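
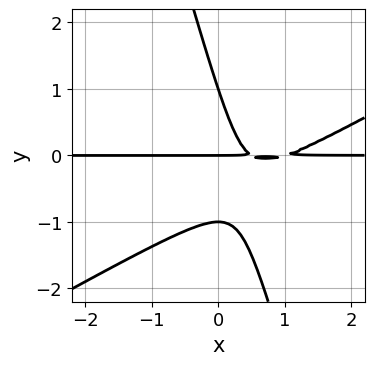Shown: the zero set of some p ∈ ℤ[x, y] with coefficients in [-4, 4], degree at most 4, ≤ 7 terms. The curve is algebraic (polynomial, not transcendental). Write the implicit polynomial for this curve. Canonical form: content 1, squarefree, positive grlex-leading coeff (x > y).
2*x^2*y - 3*x*y^2 - y^3 - 3*x*y + y

1. Degree: the shape is more complex than any degree-2 curve, so deg p = 3.
2. Checking where it meets the axes: the y-axis gridline crossings are at y ∈ {-1, 0, 1}; every point of the x-axis in the box is on the curve.
3. These observations pin down the coefficients.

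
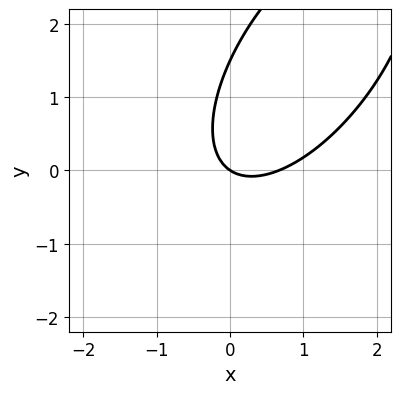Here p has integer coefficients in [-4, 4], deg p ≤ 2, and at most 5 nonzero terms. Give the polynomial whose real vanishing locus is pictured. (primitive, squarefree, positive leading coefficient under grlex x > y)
1. Degree: a generic line meets the curve in up to 2 points, so deg p = 2.
2. From the visible intercepts: one y-axis crossing is at y = 0; one x-axis crossing is at x = 0.
3. Matching integer coefficients to the picture gives p.

3*x^2 - 3*x*y + 2*y^2 - 2*x - 3*y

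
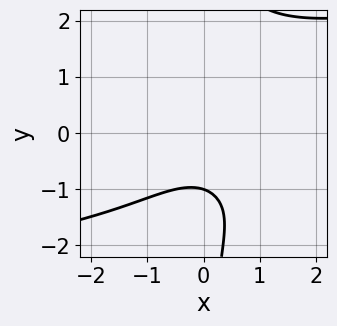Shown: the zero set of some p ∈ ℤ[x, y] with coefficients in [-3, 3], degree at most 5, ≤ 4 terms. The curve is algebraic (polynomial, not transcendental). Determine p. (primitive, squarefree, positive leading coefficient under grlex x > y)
x*y^3 - 2*x^2 - 3*y - 3

(a) Degree: the shape is more complex than any degree-3 curve, so deg p = 4.
(b) From the visible intercepts: no x-intercept at any integer in the box; it meets the y-axis at y = -1 (among the integer gridlines).
(c) These observations pin down the coefficients.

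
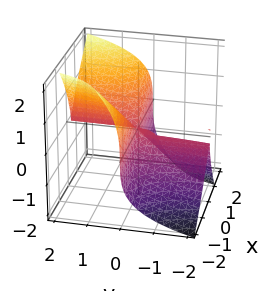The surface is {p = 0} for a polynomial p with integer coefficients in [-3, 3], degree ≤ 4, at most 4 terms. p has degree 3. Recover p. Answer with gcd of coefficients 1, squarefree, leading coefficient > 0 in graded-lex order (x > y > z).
First, degree: no degree-2 surface has this shape, so deg p = 3.
Then, observable constraints: the visible y-axis segment lies entirely on the surface; one z-axis crossing is at z = 0; every point of the x-axis in the box is on the surface.
Finally, the integer polynomial consistent with all of this is the stated p.

2*x^2*y - x*y*z - z^3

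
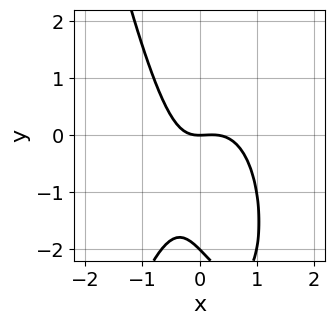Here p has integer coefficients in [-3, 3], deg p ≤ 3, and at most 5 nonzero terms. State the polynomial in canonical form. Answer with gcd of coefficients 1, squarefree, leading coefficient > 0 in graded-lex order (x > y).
3*x^3 - x^2 + x*y + y^2 + 2*y

deg p = 3. A generic line meets the curve in up to 3 points.
Checking where it meets the axes: it crosses the x-axis at the gridline x = 0; the y-axis gridline crossings are at y ∈ {-2, 0}.
Solving for integer coefficients yields p as stated.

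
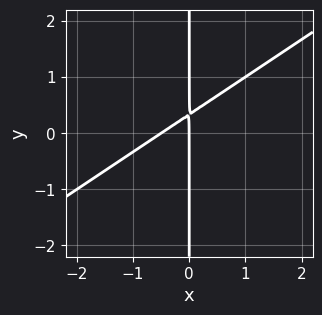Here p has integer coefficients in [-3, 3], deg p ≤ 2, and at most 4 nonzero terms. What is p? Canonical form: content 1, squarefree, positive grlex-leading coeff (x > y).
2*x^2 - 3*x*y + x

(a) Degree: the shape is more complex than any degree-1 curve, so deg p = 2.
(b) From the visible intercepts: the visible y-axis segment lies entirely on the curve; one x-axis crossing is at x = 0.
(c) Matching integer coefficients to the picture gives p.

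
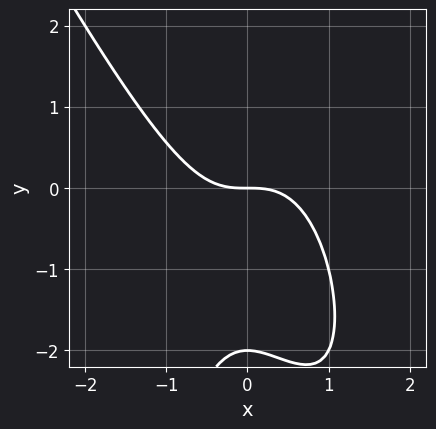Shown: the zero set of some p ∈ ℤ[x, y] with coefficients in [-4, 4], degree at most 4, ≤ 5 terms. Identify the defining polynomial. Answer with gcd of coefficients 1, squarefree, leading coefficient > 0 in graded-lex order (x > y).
2*x^3 + x^2*y + y^2 + 2*y

First, deg p = 3.
Next, reading off the gridlines: the y-axis gridline crossings are at y ∈ {-2, 0}; it meets the x-axis at x = 0 (among the integer gridlines).
Finally, together with the visible shape, these determine p as stated.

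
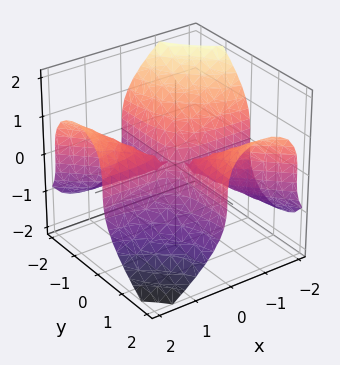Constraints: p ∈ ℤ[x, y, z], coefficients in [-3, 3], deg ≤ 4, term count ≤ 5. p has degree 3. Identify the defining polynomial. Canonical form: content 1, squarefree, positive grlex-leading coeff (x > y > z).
First, degree: a generic line meets the surface in up to 3 points, so deg p = 3.
Next, against the integer gridlines: the visible x-axis segment lies entirely on the surface; every point of the y-axis in the box is on the surface; it crosses the z-axis at the gridline z = 0.
Finally, putting this together gives p.

x^2*y + x*y^2 + z^3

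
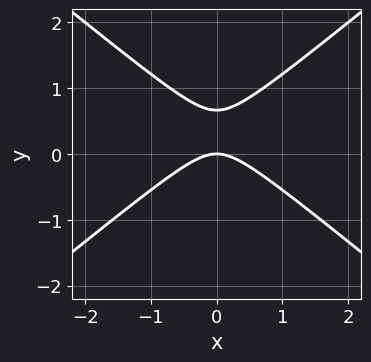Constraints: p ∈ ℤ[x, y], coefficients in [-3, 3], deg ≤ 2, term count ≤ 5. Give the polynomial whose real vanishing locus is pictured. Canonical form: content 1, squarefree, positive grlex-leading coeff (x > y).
2*x^2 - 3*y^2 + 2*y

(a) deg p = 2. The shape is more complex than any degree-1 curve.
(b) Symmetries: it's symmetric under x → −x, forcing even powers of x.
(c) From the visible intercepts: it crosses the y-axis at the gridline y = 0; it crosses the x-axis at the gridline x = 0.
(d) Assembling these constraints gives the stated polynomial.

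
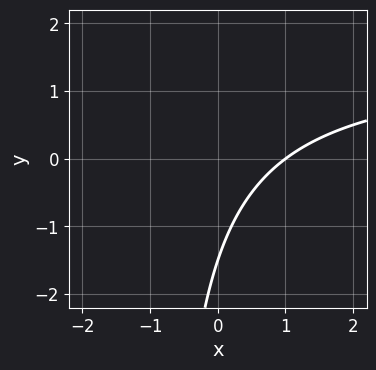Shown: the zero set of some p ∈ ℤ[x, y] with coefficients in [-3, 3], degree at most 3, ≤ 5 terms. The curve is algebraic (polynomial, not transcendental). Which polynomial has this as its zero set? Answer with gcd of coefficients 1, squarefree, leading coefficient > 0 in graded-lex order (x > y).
2*x*y - 3*x + 2*y + 3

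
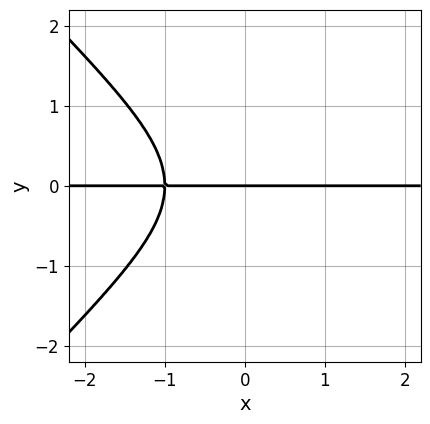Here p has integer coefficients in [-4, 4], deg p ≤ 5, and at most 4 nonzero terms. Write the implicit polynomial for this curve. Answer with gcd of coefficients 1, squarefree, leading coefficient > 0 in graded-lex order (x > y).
1. The degree is 4 — the shape is more complex than any degree-3 curve.
2. Checking where it meets the axes: every point of the x-axis in the box is on the curve; it crosses the y-axis at the gridline y = 0.
3. Solving for integer coefficients yields p as stated.

3*x^3*y - 3*x*y^3 + 2*y^3 + 3*y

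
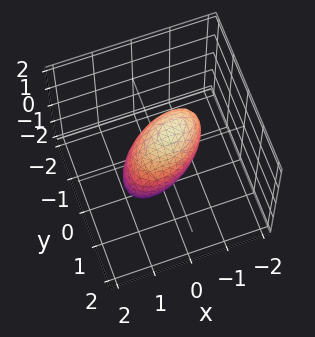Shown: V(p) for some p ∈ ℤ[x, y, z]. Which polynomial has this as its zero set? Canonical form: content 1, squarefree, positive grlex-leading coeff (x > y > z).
2*x^2 - 2*x*y + x*z + 3*y^2 + 2*z^2 - 2

First, the degree is 2 — the shape is more complex than any degree-1 surface.
Next, checking where it meets the axes: among the integer gridlines, it crosses the z-axis at z ∈ {-1, 1}; the x-axis gridline crossings are at x ∈ {-1, 1}.
Finally, together with the visible shape, these determine p as stated.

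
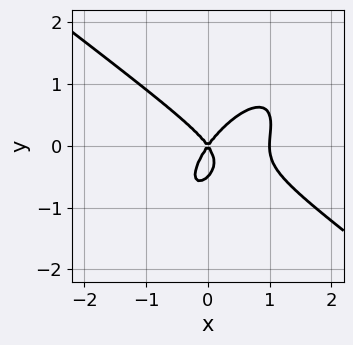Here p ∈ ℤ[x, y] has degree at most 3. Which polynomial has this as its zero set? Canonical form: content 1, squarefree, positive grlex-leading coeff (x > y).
2*x^3 - 2*x*y^2 + 2*y^3 - 2*x^2 + y^2

1. The degree is 3 — no degree-2 curve has this shape.
2. From the visible intercepts: it crosses the y-axis at the gridline y = 0; the x-axis gridline crossings are at x ∈ {0, 1}.
3. Assembling these constraints gives the stated polynomial.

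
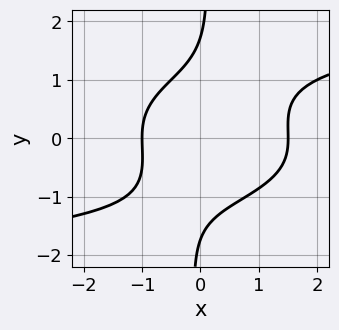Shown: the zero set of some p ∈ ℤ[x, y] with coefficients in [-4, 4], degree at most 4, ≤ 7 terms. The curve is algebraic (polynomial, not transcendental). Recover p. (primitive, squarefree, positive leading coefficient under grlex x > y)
2*x*y^3 - 2*x^2 - y^2 + x + 3

First, degree: a generic line meets the curve in up to 4 points, so deg p = 4.
Next, against the integer gridlines: one x-axis crossing is at x = -1.
Finally, fitting integer coefficients to these (and the overall shape) gives p.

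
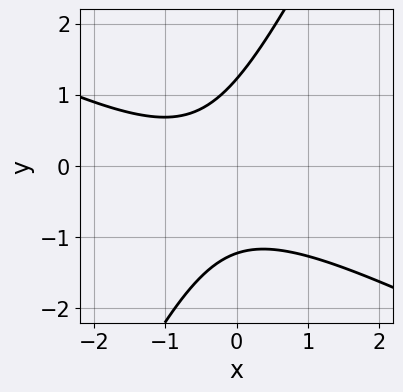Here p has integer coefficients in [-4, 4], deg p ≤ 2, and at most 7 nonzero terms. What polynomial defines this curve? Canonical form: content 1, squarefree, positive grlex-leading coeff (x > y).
2*x^2 + 3*x*y - 2*y^2 + 2*x + 3

First, deg p = 2. A generic line meets the curve in up to 2 points.
Next, reading off the gridlines: the curve avoids every integer x-axis point in the box.
Finally, the integer polynomial consistent with all of this is the stated p.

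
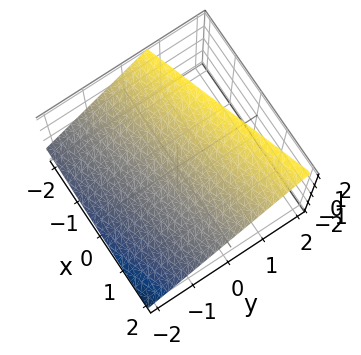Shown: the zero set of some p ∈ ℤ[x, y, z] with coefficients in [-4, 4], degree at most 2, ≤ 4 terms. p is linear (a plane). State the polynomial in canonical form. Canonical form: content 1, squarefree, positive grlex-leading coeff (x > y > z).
x - 3*y + 3*z - 2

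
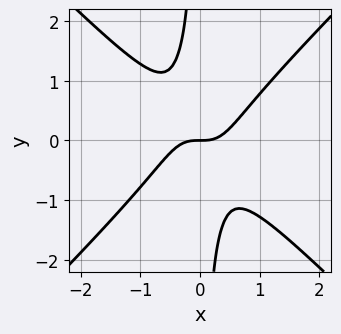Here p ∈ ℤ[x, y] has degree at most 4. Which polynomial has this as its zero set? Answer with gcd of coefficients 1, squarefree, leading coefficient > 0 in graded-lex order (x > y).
2*x^3 - 2*x*y^2 - y

deg p = 3. A generic line meets the curve in up to 3 points.
Against the integer gridlines: it crosses the y-axis at the gridline y = 0; one x-axis crossing is at x = 0.
These observations pin down the coefficients.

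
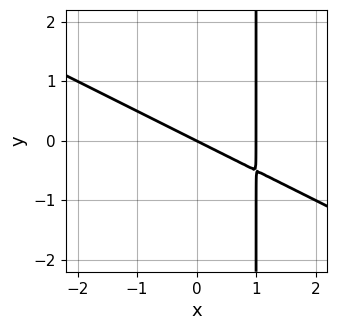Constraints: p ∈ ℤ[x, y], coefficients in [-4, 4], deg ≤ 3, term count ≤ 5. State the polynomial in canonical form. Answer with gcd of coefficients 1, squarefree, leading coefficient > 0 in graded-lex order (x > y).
(a) The degree is 2 — the shape is more complex than any degree-1 curve.
(b) From the axis intercepts and sections: the x-axis gridline crossings are at x ∈ {0, 1}; it crosses the y-axis at the gridline y = 0.
(c) Fitting integer coefficients to these (and the overall shape) gives p.

x^2 + 2*x*y - x - 2*y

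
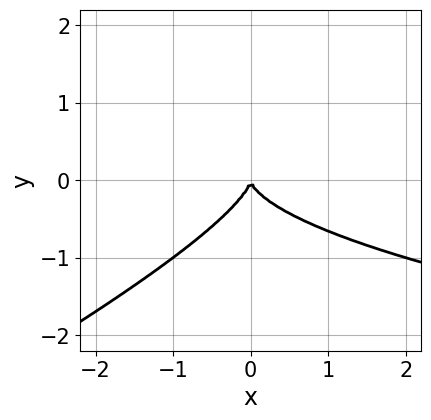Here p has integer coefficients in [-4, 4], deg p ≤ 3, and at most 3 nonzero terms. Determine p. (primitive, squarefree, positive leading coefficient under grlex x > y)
First, deg p = 3. The shape is more complex than any degree-2 curve.
Next, observable constraints: it crosses the x-axis at the gridline x = 0; one y-axis crossing is at y = 0.
Finally, fitting integer coefficients to these (and the overall shape) gives p.

x*y^2 - 2*y^3 - x^2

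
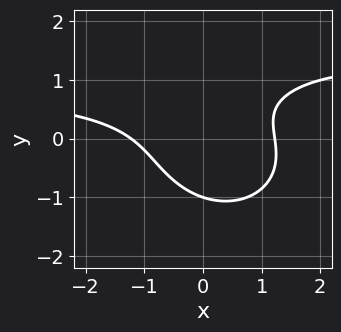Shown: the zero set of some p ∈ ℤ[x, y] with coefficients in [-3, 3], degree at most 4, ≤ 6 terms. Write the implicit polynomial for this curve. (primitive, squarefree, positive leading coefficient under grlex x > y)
2*x^2*y + 3*y^3 - 2*x^2 - 3*x*y + 3

(a) The degree is 3 — no degree-2 curve has this shape.
(b) Against the integer gridlines: it crosses the y-axis at the gridline y = -1.
(c) Matching integer coefficients to the picture gives p.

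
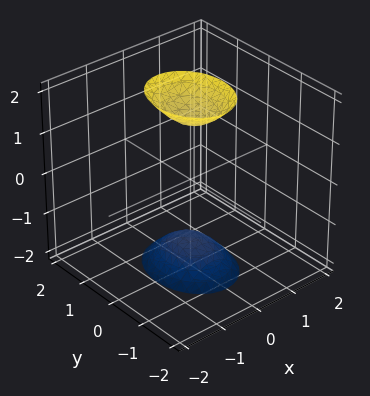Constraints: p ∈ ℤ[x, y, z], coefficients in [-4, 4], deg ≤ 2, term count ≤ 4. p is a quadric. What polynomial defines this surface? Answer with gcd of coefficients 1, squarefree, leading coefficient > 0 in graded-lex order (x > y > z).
(a) I count 2 distinct pieces.
(b) deg p = 2.
(c) Symmetries: the x ↦ −x reflection is a symmetry, so x appears only in even powers; the y ↦ −y reflection is a symmetry, so y appears only in even powers; mirror symmetry z ↦ −z ⇒ only even powers of z.
(d) Reading off the gridlines: no y-intercept at any integer in the box; it misses every integer gridline on the x-axis.
(e) Fitting integer coefficients to these (and the overall shape) gives p.

3*x^2 + 2*y^2 - z^2 + 2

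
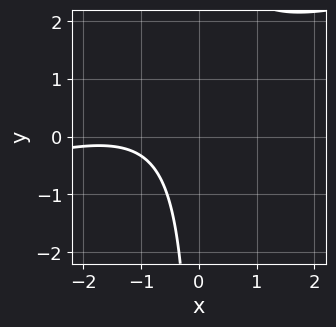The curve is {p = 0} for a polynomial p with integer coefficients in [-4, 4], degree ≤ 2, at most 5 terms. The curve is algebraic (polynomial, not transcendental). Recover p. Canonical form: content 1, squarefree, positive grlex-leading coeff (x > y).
(a) The degree is 2 — no degree-1 curve has this shape.
(b) Checking where it meets the axes: it misses every integer gridline on the y-axis; it misses every integer gridline on the x-axis.
(c) Together with the visible shape, these determine p as stated.

x^2 - 3*x*y + 3*x + 3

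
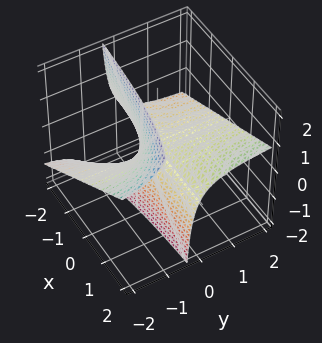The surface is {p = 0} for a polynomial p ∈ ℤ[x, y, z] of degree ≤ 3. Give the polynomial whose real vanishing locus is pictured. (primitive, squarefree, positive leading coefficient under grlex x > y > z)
x*y - 2*y*z - z

First, degree: a generic line meets the surface in up to 2 points, so deg p = 2.
Then, against the integer gridlines: the visible x-axis segment lies entirely on the surface; the visible y-axis segment lies entirely on the surface; one z-axis crossing is at z = 0.
Finally, solving for integer coefficients yields p as stated.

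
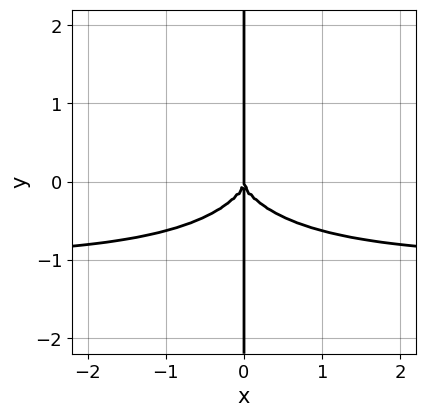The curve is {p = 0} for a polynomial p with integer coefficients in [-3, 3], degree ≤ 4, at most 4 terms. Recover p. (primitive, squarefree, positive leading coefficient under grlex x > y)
2*x^3*y + 3*x*y^3 + 2*x^3

1. The degree is 4 — the shape is more complex than any degree-3 curve.
2. Observable constraints: every point of the y-axis in the box is on the curve; it crosses the x-axis at the gridline x = 0.
3. The integer polynomial consistent with all of this is the stated p.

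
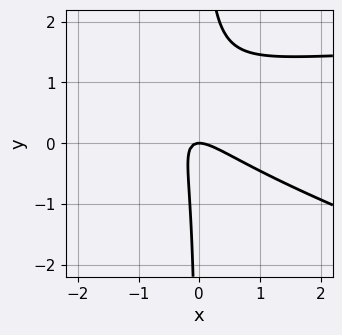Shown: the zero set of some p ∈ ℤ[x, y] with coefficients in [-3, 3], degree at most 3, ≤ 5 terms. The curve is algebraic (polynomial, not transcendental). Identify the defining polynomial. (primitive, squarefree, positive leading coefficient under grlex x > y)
First, deg p = 3. The shape is more complex than any degree-2 curve.
Then, observable constraints: it crosses the y-axis at the gridline y = 0; one x-axis crossing is at x = 0.
Finally, together with the visible shape, these determine p as stated.

x^2*y + 3*x*y^2 - 2*x^2 - 3*x*y - y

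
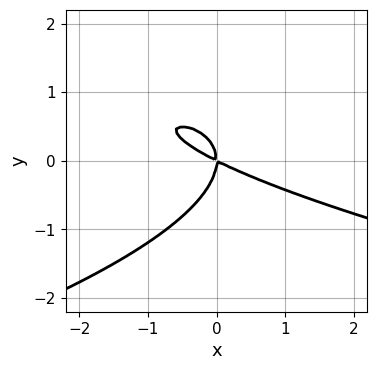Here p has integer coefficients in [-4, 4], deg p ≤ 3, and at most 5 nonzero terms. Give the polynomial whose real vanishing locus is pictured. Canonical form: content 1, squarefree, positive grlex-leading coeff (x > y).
2*y^3 + x^2 + 2*x*y

First, deg p = 3. The shape is more complex than any degree-2 curve.
Then, observable constraints: it crosses the x-axis at the gridline x = 0; it meets the y-axis at y = 0 (among the integer gridlines).
Finally, assembling these constraints gives the stated polynomial.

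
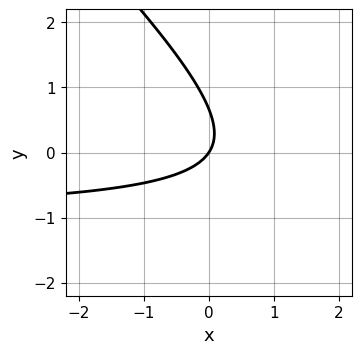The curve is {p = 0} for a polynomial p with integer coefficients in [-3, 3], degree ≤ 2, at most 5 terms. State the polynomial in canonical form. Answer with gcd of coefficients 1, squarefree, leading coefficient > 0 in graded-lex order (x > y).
deg p = 2. The shape is more complex than any degree-1 curve.
From the axis intercepts and sections: it crosses the x-axis at the gridline x = 0; it meets the y-axis at y = 0 (among the integer gridlines).
Fitting integer coefficients to these (and the overall shape) gives p.

3*x*y + 3*y^2 + 3*x - 2*y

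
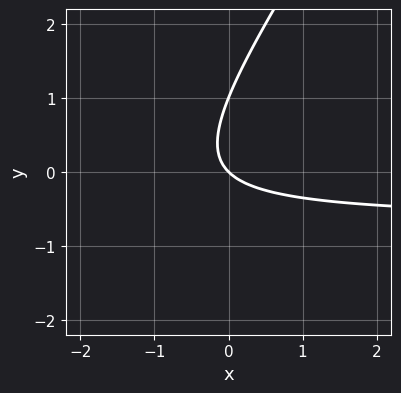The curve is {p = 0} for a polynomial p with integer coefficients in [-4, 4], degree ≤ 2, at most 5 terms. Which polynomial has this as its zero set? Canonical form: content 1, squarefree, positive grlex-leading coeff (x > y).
1. deg p = 2. The shape is more complex than any degree-1 curve.
2. Checking where it meets the axes: among the integer gridlines, it crosses the y-axis at y ∈ {0, 1}; it meets the x-axis at x = 0 (among the integer gridlines).
3. Matching integer coefficients to the picture gives p.

3*x*y - 2*y^2 + 2*x + 2*y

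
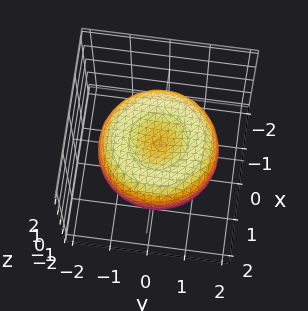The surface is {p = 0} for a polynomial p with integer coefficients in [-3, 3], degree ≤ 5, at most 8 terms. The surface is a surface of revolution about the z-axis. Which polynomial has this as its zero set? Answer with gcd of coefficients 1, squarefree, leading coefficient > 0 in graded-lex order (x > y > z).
x^4 + 2*x^2*y^2 + y^4 - 2*x^2 - 2*y^2 + 3*z^2 - 1

First, the degree is 4 — no degree-3 surface has this shape.
Then, symmetries: rotational symmetry about the z-axis ⇒ p depends on x, y only through x² + y².
Next, checking where it meets the axes: a circular section at z = 0 has radius between 1 and 2.
Finally, putting this together gives p.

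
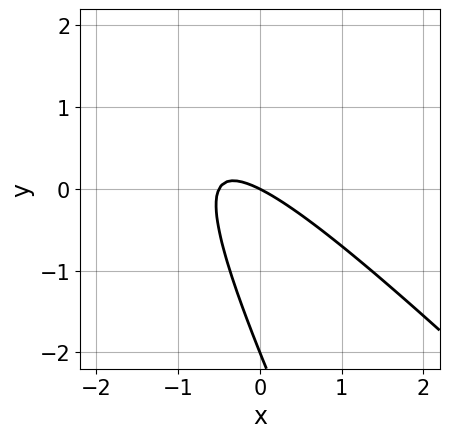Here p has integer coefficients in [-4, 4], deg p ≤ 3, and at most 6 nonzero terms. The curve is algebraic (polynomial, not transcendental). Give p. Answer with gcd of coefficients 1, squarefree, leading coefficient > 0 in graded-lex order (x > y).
2*x^2 + 3*x*y + y^2 + x + 2*y

1. Degree: the shape is more complex than any degree-1 curve, so deg p = 2.
2. From the axis intercepts and sections: the y-axis gridline crossings are at y ∈ {-2, 0}; it crosses the x-axis at the gridline x = 0.
3. Fitting integer coefficients to these (and the overall shape) gives p.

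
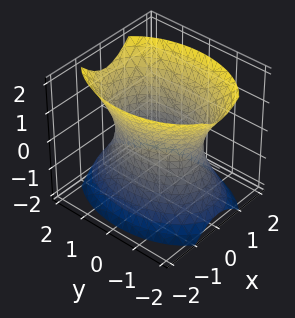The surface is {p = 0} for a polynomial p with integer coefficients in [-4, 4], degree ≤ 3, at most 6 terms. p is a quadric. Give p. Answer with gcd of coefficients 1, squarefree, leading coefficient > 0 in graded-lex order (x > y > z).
(a) Degree: an hourglass — one-sheet hyperboloid; a quadric, so deg p = 2.
(b) Symmetries: the z ↦ −z reflection is a symmetry, so z appears only in even powers; the x ↦ −x reflection is a symmetry, so x appears only in even powers; the y ↦ −y reflection is a symmetry, so y appears only in even powers.
(c) Against the integer gridlines: the x-axis gridline crossings are at x ∈ {-1, 1}; it misses every integer gridline on the z-axis.
(d) Putting this together gives p.

2*x^2 + y^2 - z^2 - 2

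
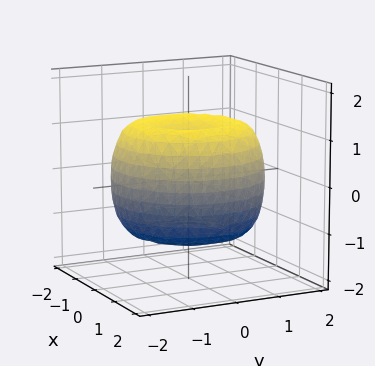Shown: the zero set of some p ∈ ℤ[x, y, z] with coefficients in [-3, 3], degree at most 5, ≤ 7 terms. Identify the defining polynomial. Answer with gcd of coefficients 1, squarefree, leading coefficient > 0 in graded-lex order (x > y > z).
(a) The degree is 4 — the shape is more complex than any degree-3 surface.
(b) Symmetries: the z-axis is an axis of rotation, so x and y enter only as x² + y².
(c) Checking where it meets the axes: a circular section at z = 1 has radius between 1 and 2; the z-axis gridline crossings are at z ∈ {-1, 1}.
(d) Solving for integer coefficients yields p as stated.

x^4 + 2*x^2*y^2 + y^4 - 2*x^2 - 2*y^2 + 2*z^2 - 2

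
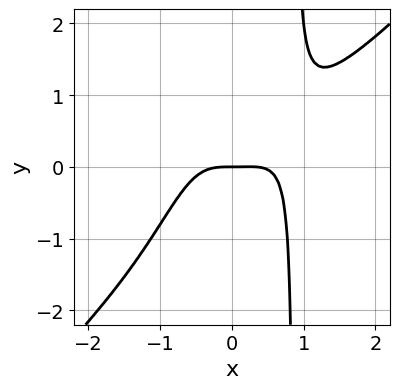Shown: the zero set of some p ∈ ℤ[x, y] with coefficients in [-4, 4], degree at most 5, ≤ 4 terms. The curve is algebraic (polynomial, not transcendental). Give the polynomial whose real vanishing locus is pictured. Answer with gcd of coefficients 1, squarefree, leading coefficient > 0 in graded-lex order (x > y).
3*x^4 - 3*x^3*y - x^3 + 2*y

1. Degree: the shape is more complex than any degree-3 curve, so deg p = 4.
2. From the axis intercepts and sections: it crosses the x-axis at the gridline x = 0; it meets the y-axis at y = 0 (among the integer gridlines).
3. Solving for integer coefficients yields p as stated.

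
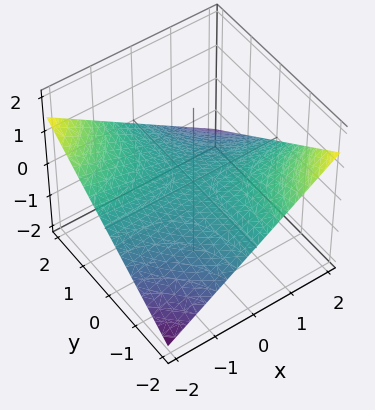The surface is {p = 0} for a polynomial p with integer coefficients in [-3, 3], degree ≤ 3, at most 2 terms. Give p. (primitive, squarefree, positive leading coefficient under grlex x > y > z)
(a) deg p = 2. A saddle surface; a quadric.
(b) Checking where it meets the axes: it crosses the z-axis at the gridline z = 0; every point of the y-axis in the box is on the surface.
(c) These observations pin down the coefficients. Check: (-2, 0, 0) on the x-axis lies on the surface, and p(-2, 0, 0) = 0. ✓

x*y + 3*z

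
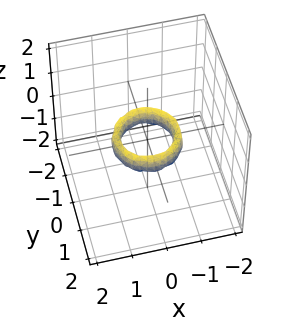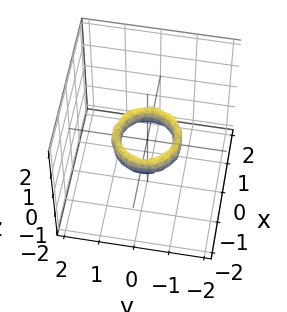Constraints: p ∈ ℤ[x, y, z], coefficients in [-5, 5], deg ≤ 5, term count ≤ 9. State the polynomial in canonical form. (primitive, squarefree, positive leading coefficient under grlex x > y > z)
First, deg p = 4. A generic line meets the surface in up to 4 points.
Then, symmetries: the surface is invariant under rotation about z: p = q(x² + y², z).
Next, from the axis intercepts and sections: among the integer gridlines, it crosses the y-axis at y ∈ {-1, 1}; among the integer gridlines, it crosses the x-axis at x ∈ {-1, 1}; it misses every integer gridline on the z-axis.
Finally, assembling these constraints gives the stated polynomial.

2*x^4 + 4*x^2*y^2 + 2*y^4 - 3*x^2 - 3*y^2 + z^2 + 1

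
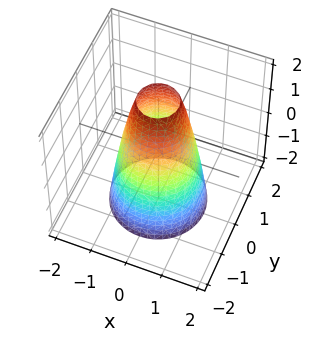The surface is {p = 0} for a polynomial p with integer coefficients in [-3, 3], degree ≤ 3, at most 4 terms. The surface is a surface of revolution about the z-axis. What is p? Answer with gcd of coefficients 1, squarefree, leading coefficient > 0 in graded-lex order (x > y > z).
deg p = 2.
Symmetry: the z-axis is an axis of rotation, so x and y enter only as x² + y².
Against the integer gridlines: it misses every integer gridline on the z-axis; a circular section at z = 1 has radius between 0 and 1; among the integer gridlines, it crosses the y-axis at y ∈ {-1, 1}.
Together with the visible shape, these determine p as stated.

3*x^2 + 3*y^2 + z - 3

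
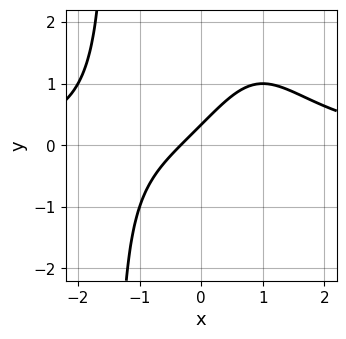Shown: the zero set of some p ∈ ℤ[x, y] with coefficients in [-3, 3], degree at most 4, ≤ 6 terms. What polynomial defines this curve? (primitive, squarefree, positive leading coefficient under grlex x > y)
x^3*y - 3*x + 3*y - 1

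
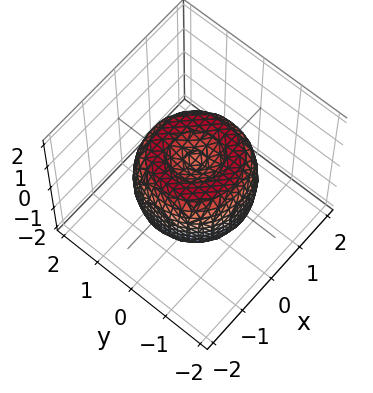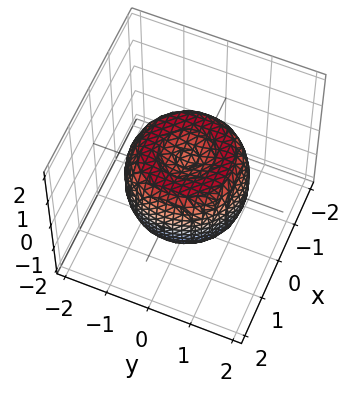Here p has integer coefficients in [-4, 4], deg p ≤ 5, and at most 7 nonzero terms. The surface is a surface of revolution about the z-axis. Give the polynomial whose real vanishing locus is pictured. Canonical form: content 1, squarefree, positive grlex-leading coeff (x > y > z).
2*x^4 + 4*x^2*y^2 + 2*y^4 - 3*x^2 - 3*y^2 + 2*z^2 - 1

(a) deg p = 4. A generic line meets the surface in up to 4 points.
(b) By symmetry, the z-axis is an axis of rotation, so x and y enter only as x² + y².
(c) Checking where it meets the axes: a circular section at z = 0 has radius between 1 and 2.
(d) These observations pin down the coefficients.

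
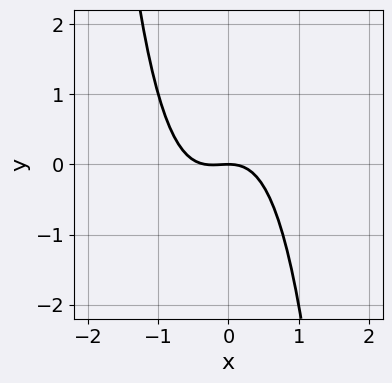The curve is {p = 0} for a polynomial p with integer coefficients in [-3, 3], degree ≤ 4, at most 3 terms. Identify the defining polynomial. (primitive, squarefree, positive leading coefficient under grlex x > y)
The degree is 3 — no degree-2 curve has this shape.
Reading off the gridlines: it meets the x-axis at x = 0 (among the integer gridlines); it meets the y-axis at y = 0 (among the integer gridlines).
Solving for integer coefficients yields p as stated.

3*x^3 + x^2 + 2*y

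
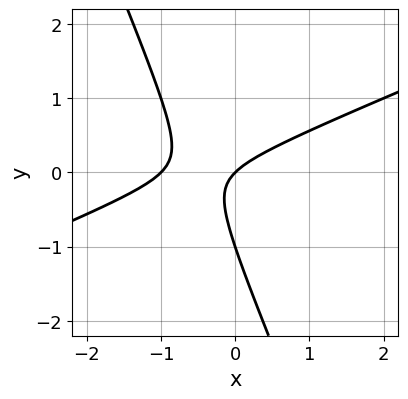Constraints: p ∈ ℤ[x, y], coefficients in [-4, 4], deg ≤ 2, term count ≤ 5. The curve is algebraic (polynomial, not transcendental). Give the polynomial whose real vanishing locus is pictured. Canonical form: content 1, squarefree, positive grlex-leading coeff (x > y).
First, degree: the shape is more complex than any degree-1 curve, so deg p = 2.
Next, reading off the gridlines: the x-axis gridline crossings are at x ∈ {-1, 0}; among the integer gridlines, it crosses the y-axis at y ∈ {-1, 0}.
Finally, the integer polynomial consistent with all of this is the stated p.

x^2 - 2*x*y - y^2 + x - y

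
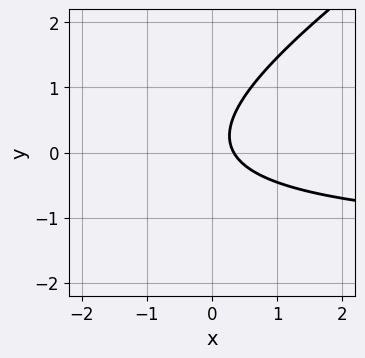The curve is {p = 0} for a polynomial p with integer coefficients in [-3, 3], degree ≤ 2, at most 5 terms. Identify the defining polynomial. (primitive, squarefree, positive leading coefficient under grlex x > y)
1. The degree is 2 — the shape is more complex than any degree-1 curve.
2. Reading off the gridlines: the curve avoids every integer y-axis point in the box.
3. Fitting integer coefficients to these (and the overall shape) gives p.

2*x*y - 3*y^2 + 3*x + y - 1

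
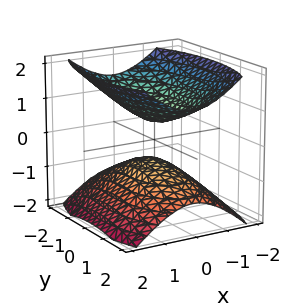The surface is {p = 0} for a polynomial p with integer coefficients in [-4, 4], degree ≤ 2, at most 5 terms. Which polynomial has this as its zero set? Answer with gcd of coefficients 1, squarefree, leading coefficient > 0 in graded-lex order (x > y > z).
3*x^2 + y^2 - 3*z^2 + 1

1. I count 2 distinct pieces.
2. Degree: two sheets facing apart; a quadric, so deg p = 2.
3. Symmetries: the z ↦ −z reflection is a symmetry, so z appears only in even powers; mirror symmetry y ↦ −y ⇒ only even powers of y; it's symmetric under x → −x, forcing even powers of x.
4. Against the integer gridlines: the surface avoids every integer x-axis point in the box; it misses every integer gridline on the y-axis.
5. Together with the visible shape, these determine p as stated.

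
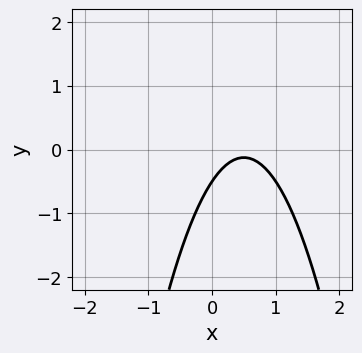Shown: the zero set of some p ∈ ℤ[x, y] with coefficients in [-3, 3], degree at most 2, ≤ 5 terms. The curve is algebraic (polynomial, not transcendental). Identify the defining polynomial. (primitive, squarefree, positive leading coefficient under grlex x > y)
3*x^2 - 3*x + 2*y + 1

deg p = 2.
Against the integer gridlines: the curve avoids every integer x-axis point in the box.
Assembling these constraints gives the stated polynomial.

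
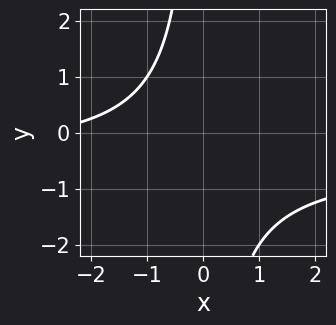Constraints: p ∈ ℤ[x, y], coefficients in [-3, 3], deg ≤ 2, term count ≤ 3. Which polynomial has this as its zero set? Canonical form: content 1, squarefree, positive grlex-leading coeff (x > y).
2*x*y + x + 3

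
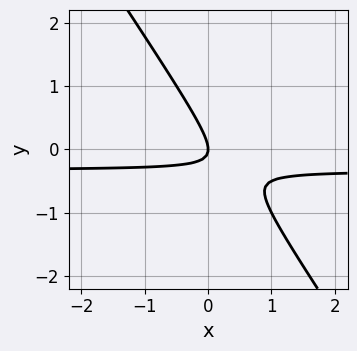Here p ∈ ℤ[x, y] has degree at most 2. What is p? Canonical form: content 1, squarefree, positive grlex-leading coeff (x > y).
Degree: no degree-1 curve has this shape, so deg p = 2.
Observable constraints: it crosses the x-axis at the gridline x = 0; one y-axis crossing is at y = 0.
The integer polynomial consistent with all of this is the stated p.

3*x*y + 2*y^2 + x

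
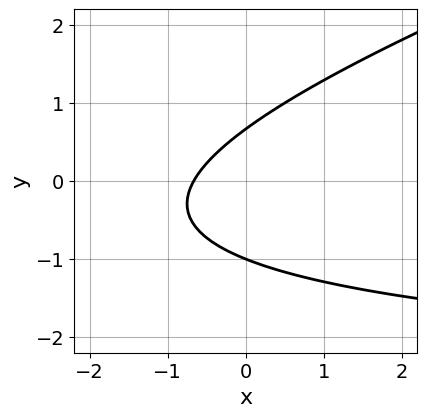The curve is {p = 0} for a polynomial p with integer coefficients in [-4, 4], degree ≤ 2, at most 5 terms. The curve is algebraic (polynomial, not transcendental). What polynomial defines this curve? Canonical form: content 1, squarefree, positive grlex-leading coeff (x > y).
x*y - 3*y^2 + 3*x - y + 2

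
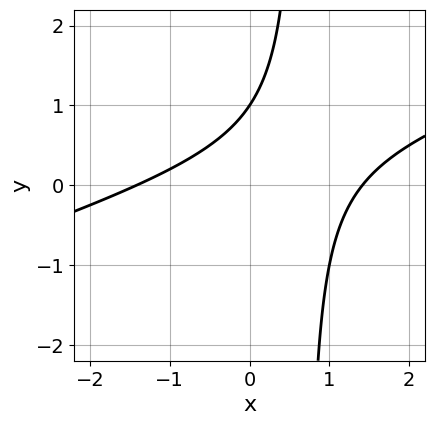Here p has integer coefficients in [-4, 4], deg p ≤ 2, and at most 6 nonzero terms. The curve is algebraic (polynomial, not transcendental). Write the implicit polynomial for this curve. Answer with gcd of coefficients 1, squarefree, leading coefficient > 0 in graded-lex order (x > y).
(a) Degree: no degree-1 curve has this shape, so deg p = 2.
(b) Reading off the gridlines: it meets the y-axis at y = 1 (among the integer gridlines).
(c) Matching integer coefficients to the picture gives p.

x^2 - 3*x*y + 2*y - 2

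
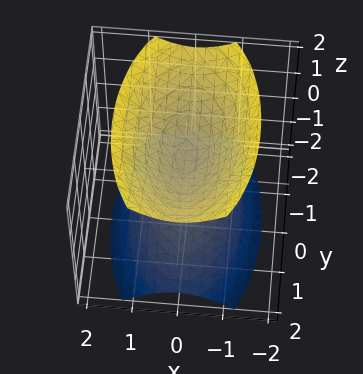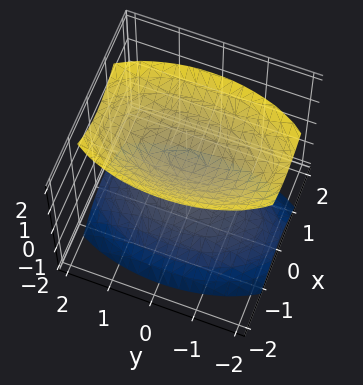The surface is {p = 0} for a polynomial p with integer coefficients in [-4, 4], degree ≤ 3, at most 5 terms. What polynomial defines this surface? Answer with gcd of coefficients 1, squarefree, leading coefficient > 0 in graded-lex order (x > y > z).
3*x^2 + y^2 - 2*z^2 + 1

(a) I count 2 distinct pieces.
(b) Degree: two sheets facing apart; a quadric, so deg p = 2.
(c) Symmetries: it's symmetric under x → −x, forcing even powers of x; the y ↦ −y reflection is a symmetry, so y appears only in even powers; mirror symmetry z ↦ −z ⇒ only even powers of z.
(d) Against the integer gridlines: no x-intercept at any integer in the box; the surface avoids every integer y-axis point in the box.
(e) These observations pin down the coefficients.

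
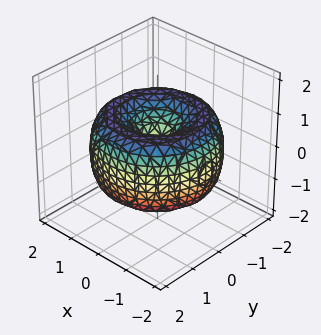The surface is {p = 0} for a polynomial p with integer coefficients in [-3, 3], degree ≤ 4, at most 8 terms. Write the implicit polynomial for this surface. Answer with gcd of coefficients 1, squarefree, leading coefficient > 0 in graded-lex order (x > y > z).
x^4 + 2*x^2*y^2 + y^4 - 3*x^2 - 3*y^2 + 2*z^2

(a) Degree: no degree-3 surface has this shape, so deg p = 4.
(b) Symmetries: the z-axis is an axis of rotation, so x and y enter only as x² + y².
(c) Checking where it meets the axes: it crosses the x-axis at the gridline x = 0; a circular section at z = 1 has radius exactly 1; it meets the y-axis at y = 0 (among the integer gridlines).
(d) Together with the visible shape, these determine p as stated.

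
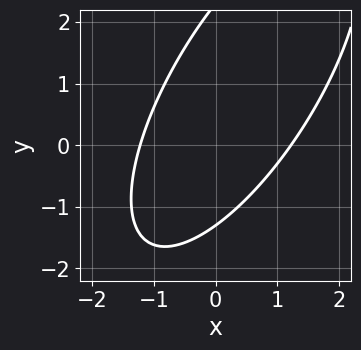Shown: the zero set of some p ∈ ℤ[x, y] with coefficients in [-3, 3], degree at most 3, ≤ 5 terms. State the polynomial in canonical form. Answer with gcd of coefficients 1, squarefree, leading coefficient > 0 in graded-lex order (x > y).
First, the degree is 2 — the shape is more complex than any degree-1 curve.
Finally, putting this together gives p.

2*x^2 - 2*x*y + y^2 - y - 3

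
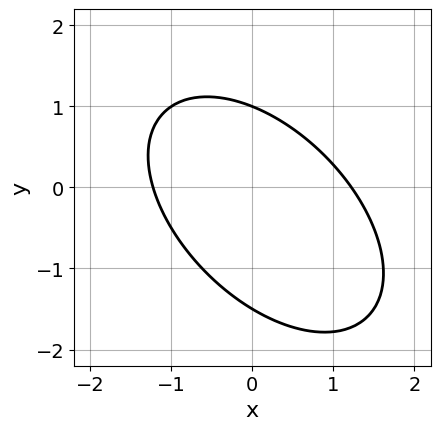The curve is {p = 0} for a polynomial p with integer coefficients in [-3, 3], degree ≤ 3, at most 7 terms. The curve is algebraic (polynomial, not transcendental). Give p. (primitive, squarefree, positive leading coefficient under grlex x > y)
1. The degree is 2 — no degree-1 curve has this shape.
2. Against the integer gridlines: it crosses the y-axis at the gridline y = 1.
3. The integer polynomial consistent with all of this is the stated p.

2*x^2 + 2*x*y + 2*y^2 + y - 3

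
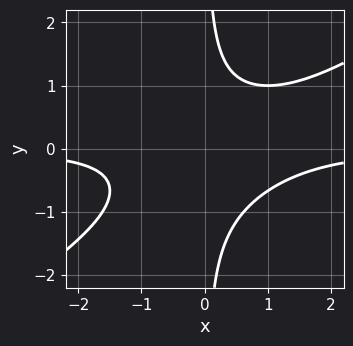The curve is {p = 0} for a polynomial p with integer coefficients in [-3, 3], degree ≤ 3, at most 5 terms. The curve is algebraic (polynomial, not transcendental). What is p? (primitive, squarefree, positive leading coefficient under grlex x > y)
2*x^2*y - 3*x*y^2 - x*y + 2

(a) Degree: the shape is more complex than any degree-2 curve, so deg p = 3.
(b) Observable constraints: no y-intercept at any integer in the box; the curve avoids every integer x-axis point in the box.
(c) Putting this together gives p.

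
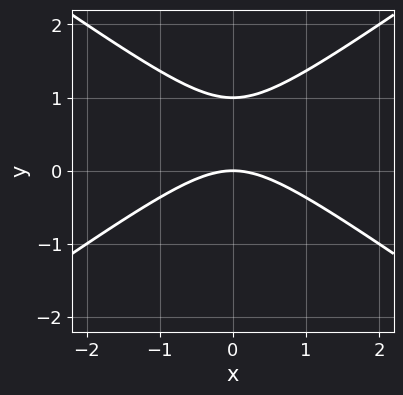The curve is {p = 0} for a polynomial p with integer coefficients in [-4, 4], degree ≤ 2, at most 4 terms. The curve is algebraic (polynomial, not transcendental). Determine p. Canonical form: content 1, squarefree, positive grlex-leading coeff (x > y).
x^2 - 2*y^2 + 2*y

(a) Degree: no degree-1 curve has this shape, so deg p = 2.
(b) Symmetries: mirror symmetry x ↦ −x ⇒ only even powers of x.
(c) Observable constraints: the y-axis gridline crossings are at y ∈ {0, 1}; one x-axis crossing is at x = 0.
(d) Putting this together gives p.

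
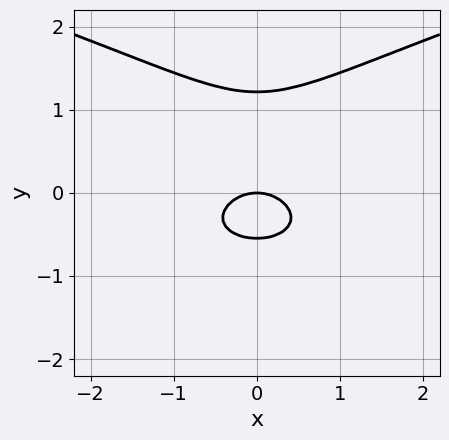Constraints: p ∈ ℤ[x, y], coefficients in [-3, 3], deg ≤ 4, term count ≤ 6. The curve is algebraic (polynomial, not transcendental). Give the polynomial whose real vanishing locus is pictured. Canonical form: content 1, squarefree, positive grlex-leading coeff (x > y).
First, deg p = 3. No degree-2 curve has this shape.
Next, symmetries: the x ↦ −x reflection is a symmetry, so x appears only in even powers.
Next, against the integer gridlines: it crosses the x-axis at the gridline x = 0; it crosses the y-axis at the gridline y = 0.
Finally, together with the visible shape, these determine p as stated.

3*y^3 - 2*x^2 - 2*y^2 - 2*y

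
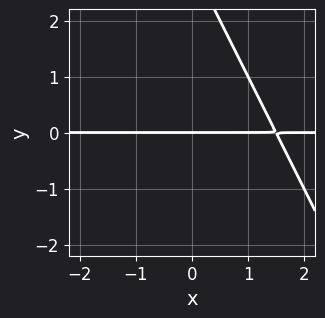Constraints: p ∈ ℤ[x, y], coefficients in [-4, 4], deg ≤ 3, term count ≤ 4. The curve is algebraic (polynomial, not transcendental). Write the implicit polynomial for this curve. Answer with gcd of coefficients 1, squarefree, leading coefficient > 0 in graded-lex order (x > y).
2*x*y + y^2 - 3*y

Degree: the shape is more complex than any degree-1 curve, so deg p = 2.
From the axis intercepts and sections: every point of the x-axis in the box is on the curve; one y-axis crossing is at y = 0.
Together with the visible shape, these determine p as stated.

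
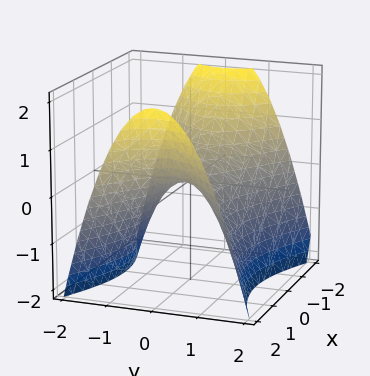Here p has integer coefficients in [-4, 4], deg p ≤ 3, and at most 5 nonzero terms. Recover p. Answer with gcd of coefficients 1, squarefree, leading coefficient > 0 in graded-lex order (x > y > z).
x^2 - 2*y^2 - 2*z

deg p = 2. A saddle surface; a quadric.
Symmetries: the y ↦ −y reflection is a symmetry, so y appears only in even powers; mirror symmetry x ↦ −x ⇒ only even powers of x.
Against the integer gridlines: it meets the x-axis at x = 0 (among the integer gridlines); it crosses the y-axis at the gridline y = 0; it meets the z-axis at z = 0 (among the integer gridlines).
The integer polynomial consistent with all of this is the stated p.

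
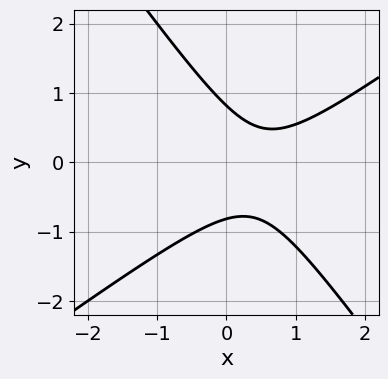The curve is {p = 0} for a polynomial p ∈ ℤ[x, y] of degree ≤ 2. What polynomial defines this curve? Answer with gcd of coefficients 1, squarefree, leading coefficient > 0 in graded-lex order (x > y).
3*x^2 - 2*x*y - 3*y^2 - 3*x + 2

1. The degree is 2 — a generic line meets the curve in up to 2 points.
2. Against the integer gridlines: it misses every integer gridline on the x-axis.
3. Putting this together gives p.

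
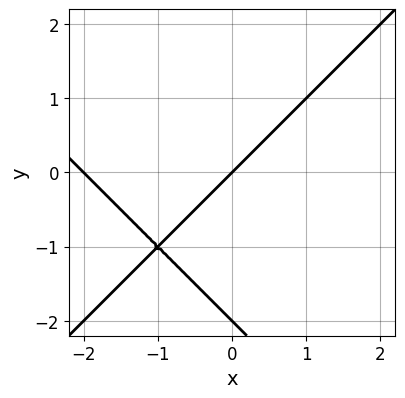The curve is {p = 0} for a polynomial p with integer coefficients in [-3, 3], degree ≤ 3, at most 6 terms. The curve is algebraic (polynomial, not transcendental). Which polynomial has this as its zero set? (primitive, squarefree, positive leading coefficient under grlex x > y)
The degree is 2 — a generic line meets the curve in up to 2 points.
From the visible intercepts: the x-axis gridline crossings are at x ∈ {-2, 0}; among the integer gridlines, it crosses the y-axis at y ∈ {-2, 0}.
Together with the visible shape, these determine p as stated.

x^2 - y^2 + 2*x - 2*y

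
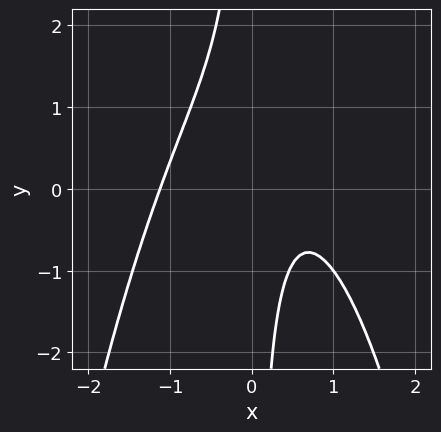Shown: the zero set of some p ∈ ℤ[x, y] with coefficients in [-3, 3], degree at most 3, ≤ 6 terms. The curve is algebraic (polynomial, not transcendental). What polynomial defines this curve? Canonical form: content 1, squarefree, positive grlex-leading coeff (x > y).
3*x^3 + 3*x*y - 2*x + 2

1. Degree: a generic line meets the curve in up to 3 points, so deg p = 3.
2. From the axis intercepts and sections: the curve avoids every integer y-axis point in the box.
3. Together with the visible shape, these determine p as stated.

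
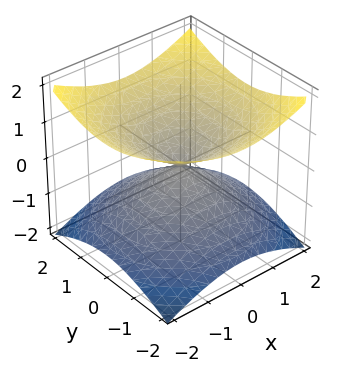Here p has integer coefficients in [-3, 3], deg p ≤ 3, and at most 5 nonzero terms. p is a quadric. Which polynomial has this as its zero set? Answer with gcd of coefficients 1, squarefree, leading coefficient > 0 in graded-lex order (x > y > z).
x^2 + y^2 - 2*z^2

(a) Degree: two nappes meeting at a single point; a quadric, so deg p = 2.
(b) Symmetries: it's symmetric under z → −z, forcing even powers of z; every cross-section ⟂ z is a circle, so x, y appear only via x² + y².
(c) Observable constraints: one y-axis crossing is at y = 0; one x-axis crossing is at x = 0; a circular section at z = 1 has radius between 1 and 2.
(d) Together with the visible shape, these determine p as stated.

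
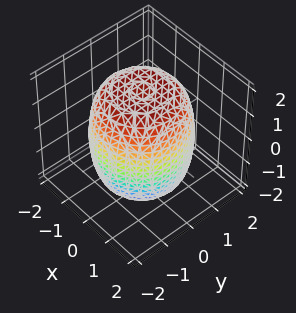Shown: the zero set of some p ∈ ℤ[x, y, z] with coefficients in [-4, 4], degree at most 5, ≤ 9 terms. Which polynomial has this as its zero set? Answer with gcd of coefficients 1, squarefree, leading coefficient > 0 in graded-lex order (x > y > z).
x^4 + 2*x^2*y^2 + y^4 - x^2 - y^2 + z^2 - 3

The degree is 4 — no degree-3 surface has this shape.
By symmetry, the surface is invariant under rotation about z: p = q(x² + y², z).
From the axis intercepts and sections: a circular section at z = 0 has radius between 1 and 2.
Matching integer coefficients to the picture gives p.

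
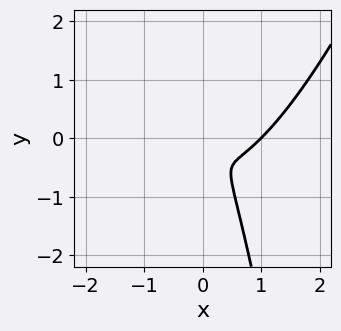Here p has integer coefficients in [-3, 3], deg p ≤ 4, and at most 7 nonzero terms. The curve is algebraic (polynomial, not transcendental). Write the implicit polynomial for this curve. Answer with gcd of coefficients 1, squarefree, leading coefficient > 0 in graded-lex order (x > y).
3*x^3 - x^2*y - 3*x^2 - 2*x*y - y^2

Degree: no degree-2 curve has this shape, so deg p = 3.
Observable constraints: it meets the x-axis at x = 1 (among the integer gridlines).
Together with the visible shape, these determine p as stated.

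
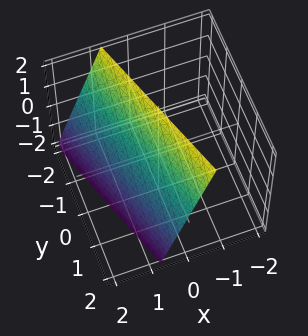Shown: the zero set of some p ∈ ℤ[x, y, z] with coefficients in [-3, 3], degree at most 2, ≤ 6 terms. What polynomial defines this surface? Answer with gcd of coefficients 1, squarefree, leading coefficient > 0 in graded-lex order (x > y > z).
First, deg p = 1. Every cross-section is a straight line — this is a plane.
Then, against the integer gridlines: it crosses the y-axis at the gridline y = 2; it crosses the z-axis at the gridline z = 2.
Finally, assembling these constraints gives the stated polynomial.

3*x + y + z - 2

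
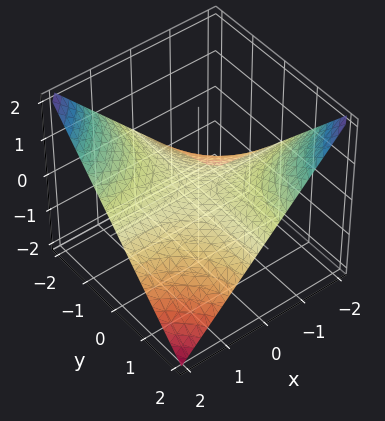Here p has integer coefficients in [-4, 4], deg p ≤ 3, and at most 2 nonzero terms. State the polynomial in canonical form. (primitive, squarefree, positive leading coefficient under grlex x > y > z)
x*y + 2*z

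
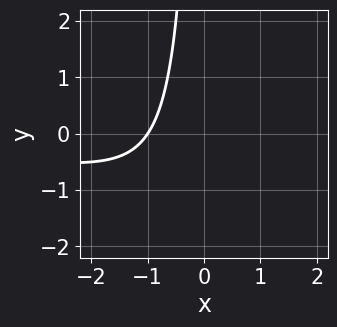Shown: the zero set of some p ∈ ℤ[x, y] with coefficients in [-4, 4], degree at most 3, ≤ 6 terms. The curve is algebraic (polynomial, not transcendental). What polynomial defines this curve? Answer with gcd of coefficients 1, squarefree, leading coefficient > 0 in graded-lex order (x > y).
deg p = 3. No degree-2 curve has this shape.
Reading off the gridlines: it misses every integer gridline on the y-axis; one x-axis crossing is at x = -1.
Solving for integer coefficients yields p as stated.

x^2*y - x*y - 3*x - 3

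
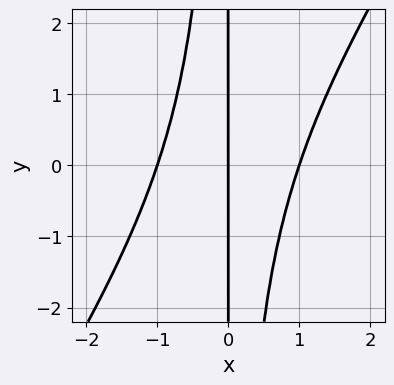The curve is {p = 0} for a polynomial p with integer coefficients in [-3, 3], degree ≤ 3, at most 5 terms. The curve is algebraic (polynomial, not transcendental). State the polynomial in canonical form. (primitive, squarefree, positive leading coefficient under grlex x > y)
3*x^3 - 2*x^2*y - 3*x

1. deg p = 3.
2. From the visible intercepts: the x-axis gridline crossings are at x ∈ {-1, 0, 1}; every point of the y-axis in the box is on the curve.
3. Matching integer coefficients to the picture gives p.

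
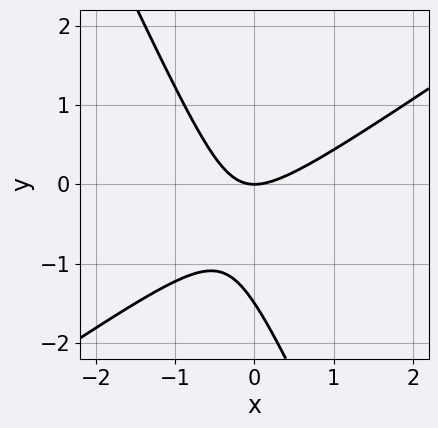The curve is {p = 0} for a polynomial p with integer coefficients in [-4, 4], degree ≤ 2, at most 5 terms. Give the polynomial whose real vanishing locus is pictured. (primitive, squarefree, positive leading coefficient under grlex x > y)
1. Degree: the shape is more complex than any degree-1 curve, so deg p = 2.
2. Against the integer gridlines: it meets the y-axis at y = 0 (among the integer gridlines); one x-axis crossing is at x = 0.
3. Putting this together gives p.

3*x^2 - 3*x*y - 2*y^2 - 3*y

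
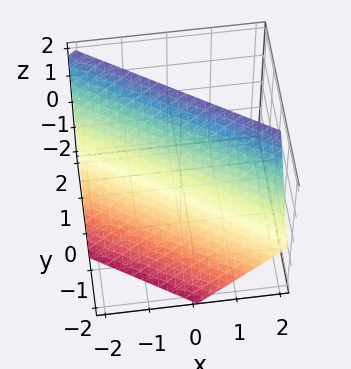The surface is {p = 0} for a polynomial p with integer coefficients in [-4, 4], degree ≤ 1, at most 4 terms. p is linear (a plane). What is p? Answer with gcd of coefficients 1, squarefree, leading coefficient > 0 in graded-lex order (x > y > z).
1. The degree is 1 — every cross-section is a straight line — this is a plane.
2. From the axis intercepts and sections: one x-axis crossing is at x = -1; it crosses the z-axis at the gridline z = 1.
3. Matching integer coefficients to the picture gives p.

2*x + 3*y - 2*z + 2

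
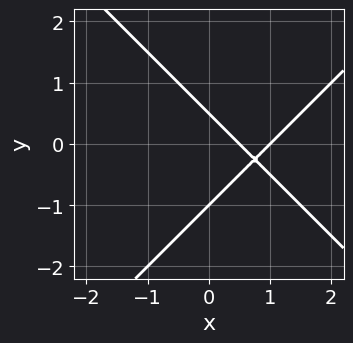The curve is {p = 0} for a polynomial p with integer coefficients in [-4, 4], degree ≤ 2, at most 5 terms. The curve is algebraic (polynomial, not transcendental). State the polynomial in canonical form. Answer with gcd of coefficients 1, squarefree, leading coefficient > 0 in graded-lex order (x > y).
2*x^2 - 2*y^2 - 3*x - y + 1

1. deg p = 2. No degree-1 curve has this shape.
2. From the axis intercepts and sections: it meets the y-axis at y = -1 (among the integer gridlines); it crosses the x-axis at the gridline x = 1.
3. Putting this together gives p.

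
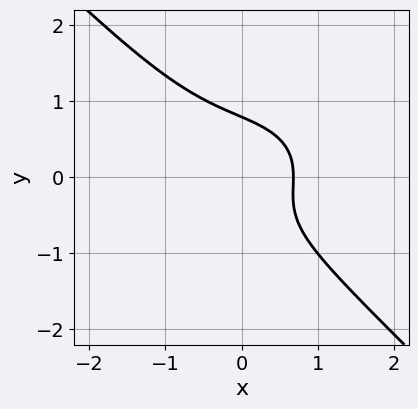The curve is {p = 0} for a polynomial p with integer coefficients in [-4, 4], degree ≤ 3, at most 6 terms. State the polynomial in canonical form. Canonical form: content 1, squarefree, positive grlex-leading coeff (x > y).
x^3 + x*y^2 + 2*y^3 + x - 1

deg p = 3. A generic line meets the curve in up to 3 points.
Putting this together gives p.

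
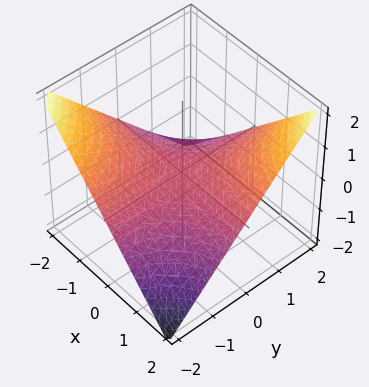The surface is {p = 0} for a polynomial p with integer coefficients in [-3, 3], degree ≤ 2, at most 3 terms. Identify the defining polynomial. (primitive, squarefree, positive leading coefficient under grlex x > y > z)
x*y - 2*z

(a) Degree: a saddle surface; a quadric, so deg p = 2.
(b) From the axis intercepts and sections: every point of the x-axis in the box is on the surface; it crosses the z-axis at the gridline z = 0; the visible y-axis segment lies entirely on the surface.
(c) Assembling these constraints gives the stated polynomial.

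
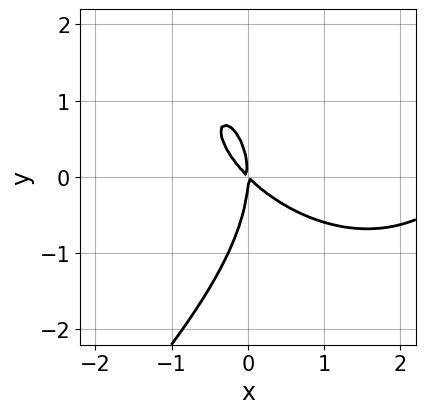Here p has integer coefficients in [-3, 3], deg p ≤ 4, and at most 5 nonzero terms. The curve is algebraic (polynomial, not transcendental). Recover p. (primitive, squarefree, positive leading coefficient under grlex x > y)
x^3 - y^3 - 3*x^2 - 3*x*y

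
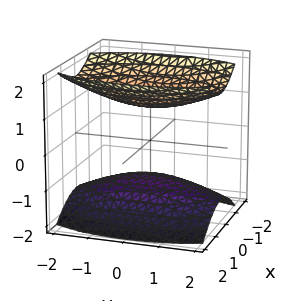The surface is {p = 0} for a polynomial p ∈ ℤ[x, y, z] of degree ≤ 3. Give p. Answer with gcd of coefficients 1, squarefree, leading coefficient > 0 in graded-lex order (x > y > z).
First, I count 2 distinct pieces. Treating them together as one polynomial.
Then, deg p = 2. Two sheets facing apart; a quadric.
Then, symmetries: the x ↦ −x reflection is a symmetry, so x appears only in even powers; mirror symmetry y ↦ −y ⇒ only even powers of y; it's symmetric under z → −z, forcing even powers of z.
Then, observable constraints: the z-axis gridline crossings are at z ∈ {-1, 1}; no x-intercept at any integer in the box.
Finally, these observations pin down the coefficients.

3*x^2 + y^2 - 3*z^2 + 3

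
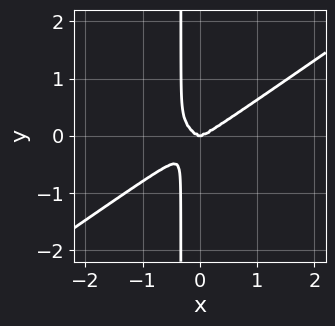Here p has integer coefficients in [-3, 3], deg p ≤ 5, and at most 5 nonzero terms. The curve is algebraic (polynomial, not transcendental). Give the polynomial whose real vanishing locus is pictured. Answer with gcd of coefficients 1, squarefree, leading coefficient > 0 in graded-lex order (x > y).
deg p = 4. The shape is more complex than any degree-3 curve.
From the axis intercepts and sections: it crosses the y-axis at the gridline y = 0; one x-axis crossing is at x = 0.
Fitting integer coefficients to these (and the overall shape) gives p.

x^4 - 3*x*y^3 - y^3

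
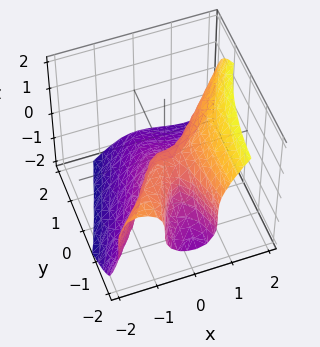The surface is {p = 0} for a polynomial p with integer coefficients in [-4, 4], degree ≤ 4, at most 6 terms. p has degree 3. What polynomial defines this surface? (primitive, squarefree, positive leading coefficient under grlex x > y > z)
The degree is 3 — a generic line meets the surface in up to 3 points.
Observable constraints: one z-axis crossing is at z = 0; one x-axis crossing is at x = 0; the y-axis gridline crossings are at y ∈ {-1, 0}.
These observations pin down the coefficients.

3*x^3 - 3*x^2*y - 2*z^3 - y^2 - y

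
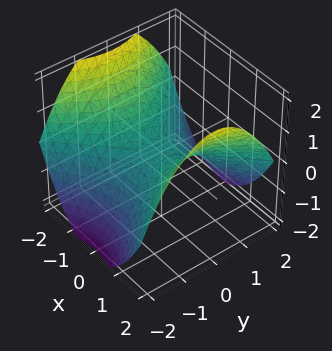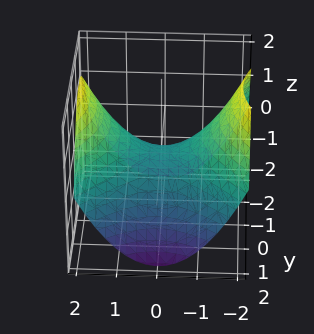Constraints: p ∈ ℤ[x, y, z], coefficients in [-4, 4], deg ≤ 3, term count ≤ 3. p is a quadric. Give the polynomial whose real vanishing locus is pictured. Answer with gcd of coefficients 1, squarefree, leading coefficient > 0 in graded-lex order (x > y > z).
x^2 - y^2 - 2*z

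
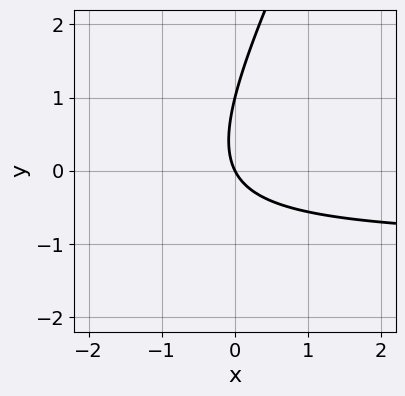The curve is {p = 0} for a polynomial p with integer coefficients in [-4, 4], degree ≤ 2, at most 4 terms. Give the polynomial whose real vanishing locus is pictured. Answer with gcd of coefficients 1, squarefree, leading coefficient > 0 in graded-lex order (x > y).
2*x*y - y^2 + 2*x + y

1. The degree is 2 — the shape is more complex than any degree-1 curve.
2. Against the integer gridlines: it crosses the x-axis at the gridline x = 0; among the integer gridlines, it crosses the y-axis at y ∈ {0, 1}.
3. Solving for integer coefficients yields p as stated.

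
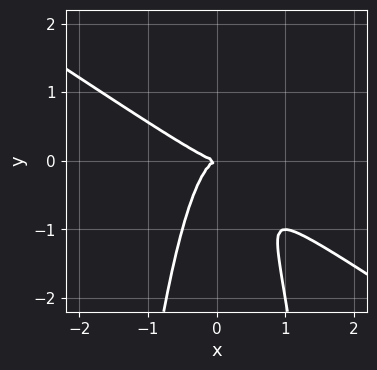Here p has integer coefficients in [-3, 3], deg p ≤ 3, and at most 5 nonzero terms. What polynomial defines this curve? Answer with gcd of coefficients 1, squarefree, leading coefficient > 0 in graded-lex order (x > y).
2*x^3 + 3*x^2*y + y^2

1. Degree: a generic line meets the curve in up to 3 points, so deg p = 3.
2. Reading off the gridlines: it meets the y-axis at y = 0 (among the integer gridlines); it meets the x-axis at x = 0 (among the integer gridlines).
3. Putting this together gives p.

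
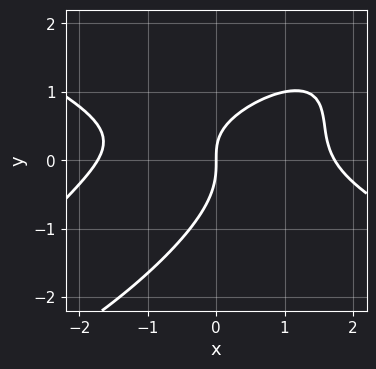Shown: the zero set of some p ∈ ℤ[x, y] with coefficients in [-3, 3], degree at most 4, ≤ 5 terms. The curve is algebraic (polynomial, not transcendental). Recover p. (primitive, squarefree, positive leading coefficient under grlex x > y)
1. deg p = 3. A generic line meets the curve in up to 3 points.
2. From the visible intercepts: it crosses the y-axis at the gridline y = 0; it crosses the x-axis at the gridline x = 0.
3. Matching integer coefficients to the picture gives p.

x^3 - 3*x*y^2 + 3*y^3 + 2*x*y - 3*x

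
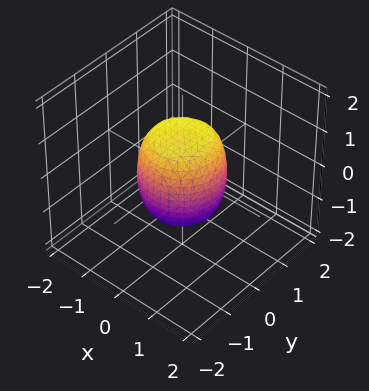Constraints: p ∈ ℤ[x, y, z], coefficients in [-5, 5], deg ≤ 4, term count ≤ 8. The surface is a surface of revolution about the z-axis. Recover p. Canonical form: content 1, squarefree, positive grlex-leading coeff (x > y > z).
2*x^4 + 4*x^2*y^2 + 2*y^4 - x^2 - y^2 + z^2 - 1

1. Degree: a generic line meets the surface in up to 4 points, so deg p = 4.
2. Symmetries: rotational symmetry about the z-axis ⇒ p depends on x, y only through x² + y².
3. From the axis intercepts and sections: a circular section at z = 0 has radius exactly 1; the z-axis gridline crossings are at z ∈ {-1, 1}.
4. Matching integer coefficients to the picture gives p.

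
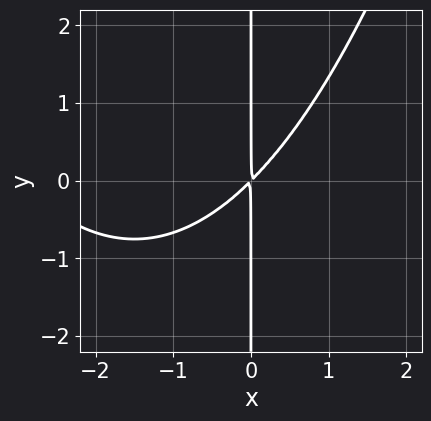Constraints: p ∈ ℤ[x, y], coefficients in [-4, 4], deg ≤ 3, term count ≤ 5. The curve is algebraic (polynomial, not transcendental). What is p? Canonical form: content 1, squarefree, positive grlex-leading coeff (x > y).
x^3 + 3*x^2 - 3*x*y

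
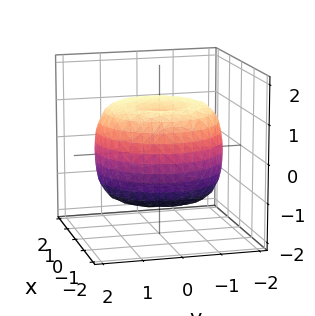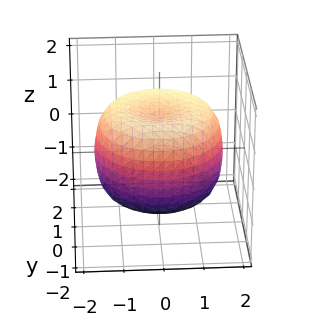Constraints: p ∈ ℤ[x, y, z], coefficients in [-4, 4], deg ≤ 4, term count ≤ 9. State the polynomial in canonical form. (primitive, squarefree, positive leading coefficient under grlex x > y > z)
deg p = 4.
Symmetry: every cross-section ⟂ z is a circle, so x, y appear only via x² + y².
Checking where it meets the axes: a circular section at z = -1 has radius between 1 and 2; the z-axis gridline crossings are at z ∈ {-1, 1}.
Putting this together gives p.

x^4 + 2*x^2*y^2 + y^4 - 2*x^2 - 2*y^2 + 2*z^2 - 2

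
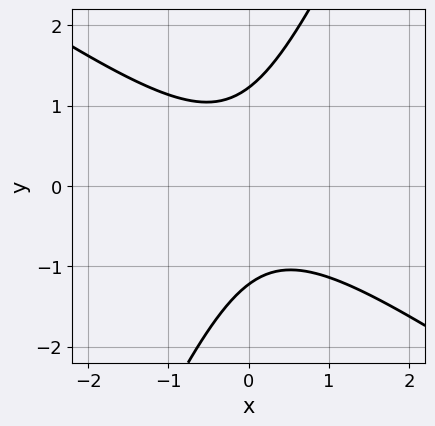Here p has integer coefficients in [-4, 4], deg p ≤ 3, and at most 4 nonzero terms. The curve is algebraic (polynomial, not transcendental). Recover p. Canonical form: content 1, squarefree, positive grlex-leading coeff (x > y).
deg p = 2.
Reading off the gridlines: the curve avoids every integer x-axis point in the box.
Fitting integer coefficients to these (and the overall shape) gives p.

3*x^2 + 3*x*y - 2*y^2 + 3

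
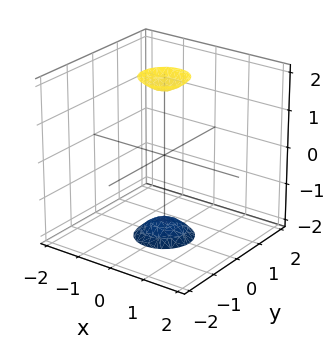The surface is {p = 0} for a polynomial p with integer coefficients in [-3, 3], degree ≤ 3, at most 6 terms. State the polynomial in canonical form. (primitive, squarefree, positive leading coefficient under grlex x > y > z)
3*x^2 + 3*y^2 - z^2 + 3

1. I count 2 distinct pieces. They look like related sheets of one shape, so recover p as a whole.
2. Degree: two separate bowl-shaped sheets opening away from each other; a quadric, so deg p = 2.
3. Symmetries: every cross-section ⟂ z is a circle, so x, y appear only via x² + y²; the z ↦ −z reflection is a symmetry, so z appears only in even powers.
4. Checking where it meets the axes: it misses every integer gridline on the x-axis; the surface avoids every integer y-axis point in the box; a circular section at z = -2 has radius between 0 and 1.
5. Assembling these constraints gives the stated polynomial.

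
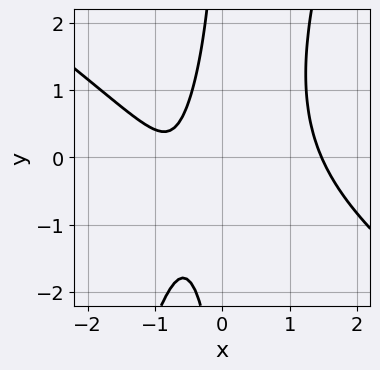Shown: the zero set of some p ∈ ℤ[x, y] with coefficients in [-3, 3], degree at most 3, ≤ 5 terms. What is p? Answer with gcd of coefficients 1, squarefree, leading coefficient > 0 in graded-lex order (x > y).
2*x^3 + 2*x^2*y - x*y^2 - 3*x - 2

deg p = 3.
From the visible intercepts: the curve avoids every integer y-axis point in the box.
Solving for integer coefficients yields p as stated.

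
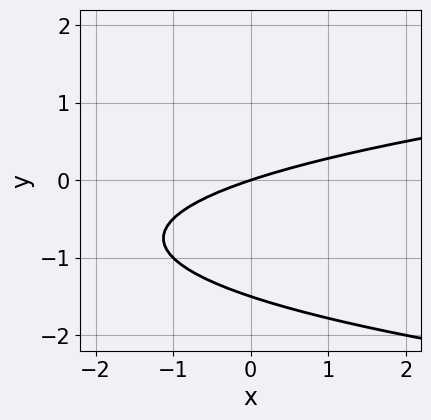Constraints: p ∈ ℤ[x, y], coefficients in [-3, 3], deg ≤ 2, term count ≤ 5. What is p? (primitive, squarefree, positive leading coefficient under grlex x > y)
2*y^2 - x + 3*y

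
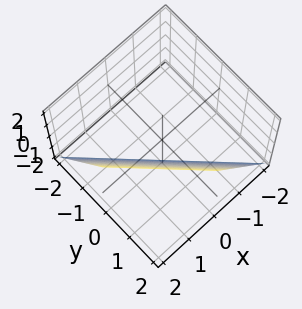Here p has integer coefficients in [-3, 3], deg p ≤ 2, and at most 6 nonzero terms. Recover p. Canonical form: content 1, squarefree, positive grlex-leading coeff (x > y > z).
Degree: the surface is flat (a plane), so deg p = 1.
From the axis intercepts and sections: it crosses the y-axis at the gridline y = 1; one z-axis crossing is at z = -2; one x-axis crossing is at x = 1.
Matching integer coefficients to the picture gives p.

2*x + 2*y - z - 2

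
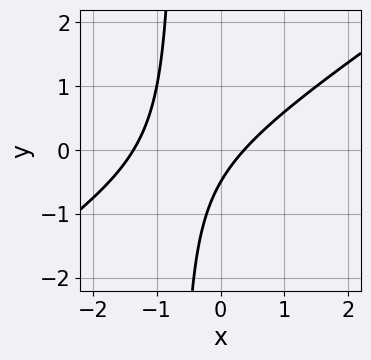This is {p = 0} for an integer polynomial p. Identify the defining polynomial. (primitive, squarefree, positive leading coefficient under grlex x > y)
2*x^2 - 3*x*y + 2*x - 2*y - 1

(a) Degree: a generic line meets the curve in up to 2 points, so deg p = 2.
(b) Solving for integer coefficients yields p as stated.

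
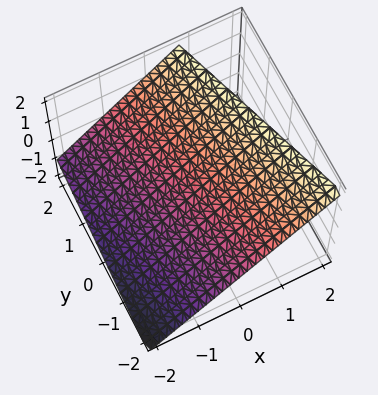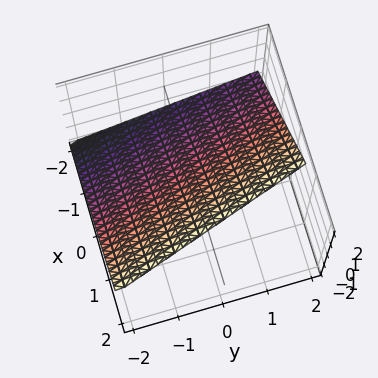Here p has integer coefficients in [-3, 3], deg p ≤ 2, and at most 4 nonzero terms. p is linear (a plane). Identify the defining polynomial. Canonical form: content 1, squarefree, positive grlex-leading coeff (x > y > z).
(a) The degree is 1 — every cross-section is a straight line — this is a plane.
(b) From the visible intercepts: it meets the y-axis at y = -2 (among the integer gridlines).
(c) Together with the visible shape, these determine p as stated.

3*x + y - 3*z + 2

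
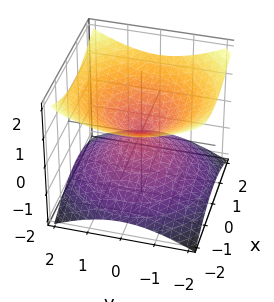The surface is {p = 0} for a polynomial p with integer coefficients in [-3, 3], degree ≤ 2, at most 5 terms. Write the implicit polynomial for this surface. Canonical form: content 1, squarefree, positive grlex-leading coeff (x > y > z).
x^2 + y^2 - 2*z^2

(a) deg p = 2. A double cone through the origin; a quadric.
(b) Symmetry: every cross-section ⟂ z is a circle, so x, y appear only via x² + y²; the z ↦ −z reflection is a symmetry, so z appears only in even powers.
(c) Reading off the gridlines: it meets the y-axis at y = 0 (among the integer gridlines); a circular section at z = 1 has radius between 1 and 2; it crosses the z-axis at the gridline z = 0; it crosses the x-axis at the gridline x = 0.
(d) Matching integer coefficients to the picture gives p.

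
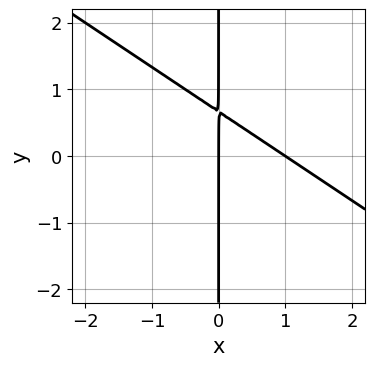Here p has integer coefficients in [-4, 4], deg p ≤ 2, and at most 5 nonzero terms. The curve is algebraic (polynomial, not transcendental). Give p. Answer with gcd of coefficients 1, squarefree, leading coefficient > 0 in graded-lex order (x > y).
2*x^2 + 3*x*y - 2*x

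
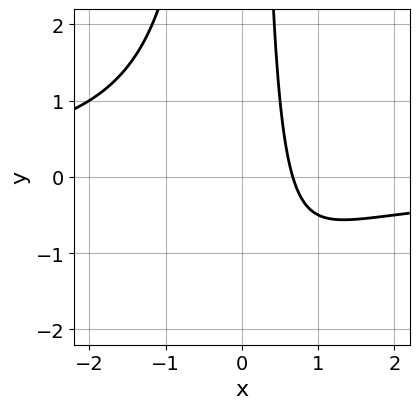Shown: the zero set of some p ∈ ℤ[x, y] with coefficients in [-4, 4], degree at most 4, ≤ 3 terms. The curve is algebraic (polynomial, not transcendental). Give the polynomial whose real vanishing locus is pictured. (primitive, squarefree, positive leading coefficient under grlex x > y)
The degree is 3 — a generic line meets the curve in up to 3 points.
Reading off the gridlines: the curve avoids every integer y-axis point in the box.
Together with the visible shape, these determine p as stated.

2*x^2*y + 3*x - 2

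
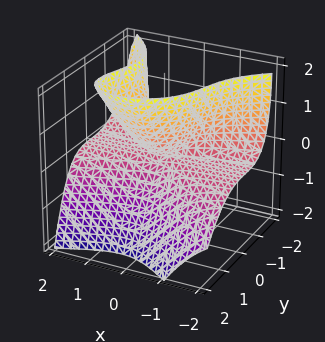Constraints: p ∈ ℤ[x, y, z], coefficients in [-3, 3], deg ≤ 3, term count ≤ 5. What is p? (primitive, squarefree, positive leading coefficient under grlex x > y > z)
3*x^2*z - 2*x*y*z + 3*y^3 - 2*z^2

(a) The degree is 3 — no degree-2 surface has this shape.
(b) Checking where it meets the axes: every point of the x-axis in the box is on the surface; it meets the y-axis at y = 0 (among the integer gridlines); it crosses the z-axis at the gridline z = 0.
(c) Together with the visible shape, these determine p as stated.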